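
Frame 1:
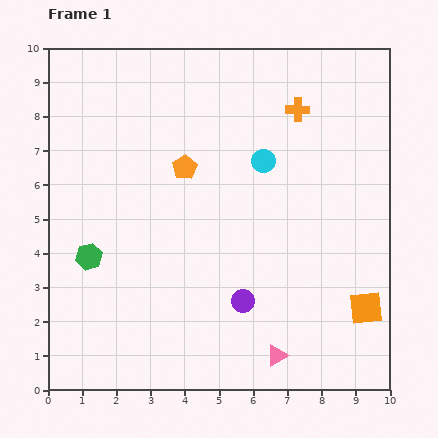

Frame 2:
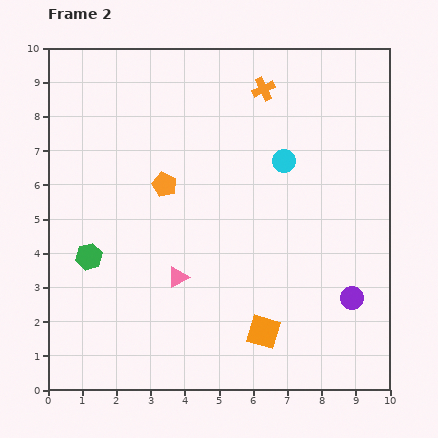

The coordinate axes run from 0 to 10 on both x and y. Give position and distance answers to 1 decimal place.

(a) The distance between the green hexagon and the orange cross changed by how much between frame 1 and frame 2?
-0.4

Distance in frame 1: 7.5. Distance in frame 2: 7.1.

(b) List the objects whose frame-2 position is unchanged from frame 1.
the green hexagon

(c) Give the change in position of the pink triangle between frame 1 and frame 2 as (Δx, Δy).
(-2.9, 2.3)

The pink triangle was at (6.7, 1.0) in frame 1 and (3.8, 3.3) in frame 2.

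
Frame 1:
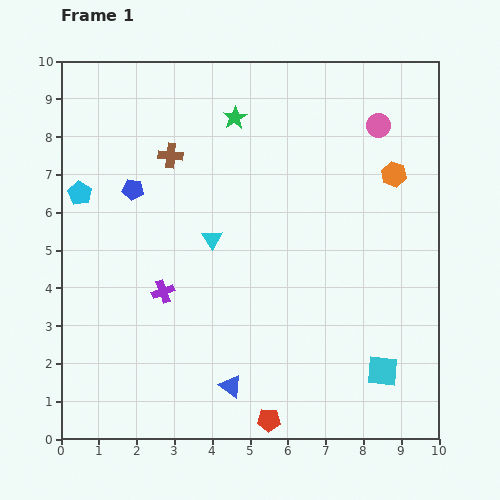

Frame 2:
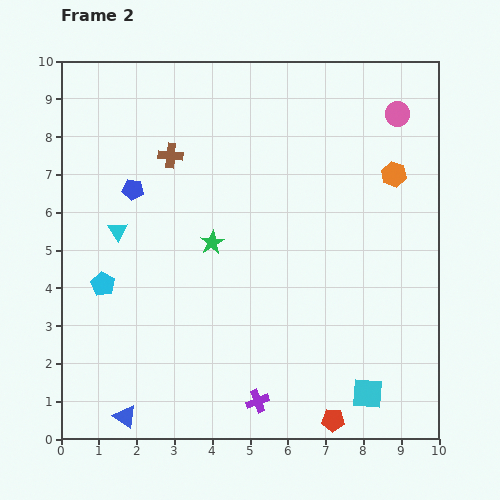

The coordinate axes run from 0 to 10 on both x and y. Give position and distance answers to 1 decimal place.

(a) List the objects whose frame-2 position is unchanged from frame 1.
the blue pentagon, the brown cross, the orange hexagon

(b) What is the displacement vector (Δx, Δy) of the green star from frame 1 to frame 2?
(-0.6, -3.3)

The green star was at (4.6, 8.5) in frame 1 and (4.0, 5.2) in frame 2.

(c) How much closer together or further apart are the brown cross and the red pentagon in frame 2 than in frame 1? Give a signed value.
+0.7

Distance in frame 1: 7.5. Distance in frame 2: 8.2.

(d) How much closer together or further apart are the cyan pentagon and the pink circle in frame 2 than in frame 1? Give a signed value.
+0.9

Distance in frame 1: 8.1. Distance in frame 2: 9.0.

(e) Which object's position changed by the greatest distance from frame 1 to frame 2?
the purple cross

(moved 3.8; next 3.4)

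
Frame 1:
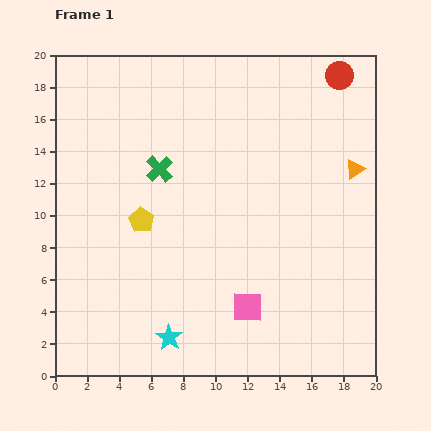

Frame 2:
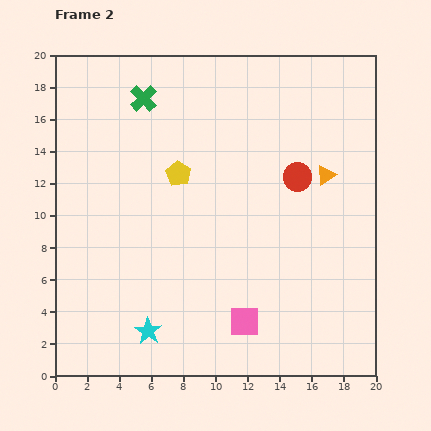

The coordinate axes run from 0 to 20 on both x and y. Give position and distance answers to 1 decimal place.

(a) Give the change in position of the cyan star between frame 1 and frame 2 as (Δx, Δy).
(-1.3, 0.4)

The cyan star was at (7.1, 2.4) in frame 1 and (5.8, 2.8) in frame 2.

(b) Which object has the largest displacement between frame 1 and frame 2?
the red circle

(moved 6.8; next 4.5)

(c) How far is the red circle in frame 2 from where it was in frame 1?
6.8

The red circle moved from (17.7, 18.7) to (15.1, 12.4), a distance of √(2.6² + 6.3²) ≈ 6.8.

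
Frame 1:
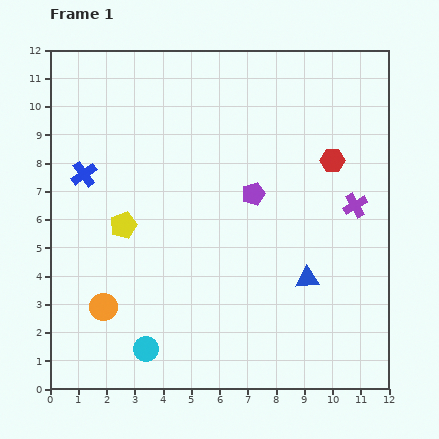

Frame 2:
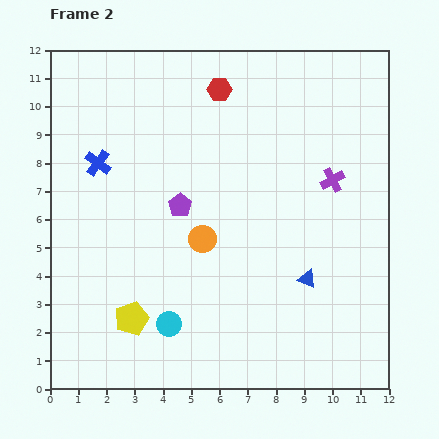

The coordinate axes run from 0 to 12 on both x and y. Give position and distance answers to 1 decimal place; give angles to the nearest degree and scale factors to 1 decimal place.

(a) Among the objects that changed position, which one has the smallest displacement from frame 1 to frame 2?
the blue cross

(moved 0.6)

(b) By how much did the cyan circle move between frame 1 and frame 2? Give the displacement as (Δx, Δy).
(0.8, 0.9)

The cyan circle was at (3.4, 1.4) in frame 1 and (4.2, 2.3) in frame 2.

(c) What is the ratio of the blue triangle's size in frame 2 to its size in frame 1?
0.8×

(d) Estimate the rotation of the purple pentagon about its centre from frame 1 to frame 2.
15° counter-clockwise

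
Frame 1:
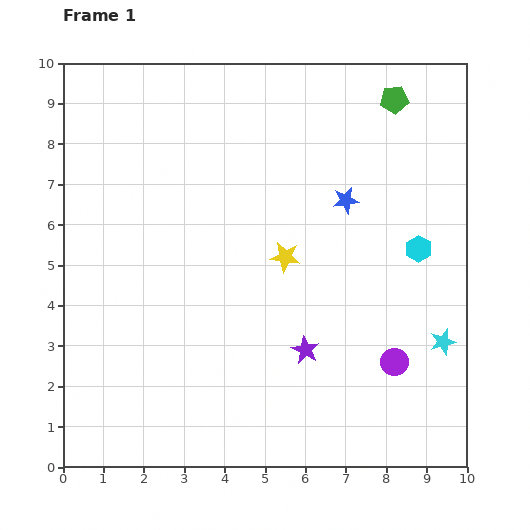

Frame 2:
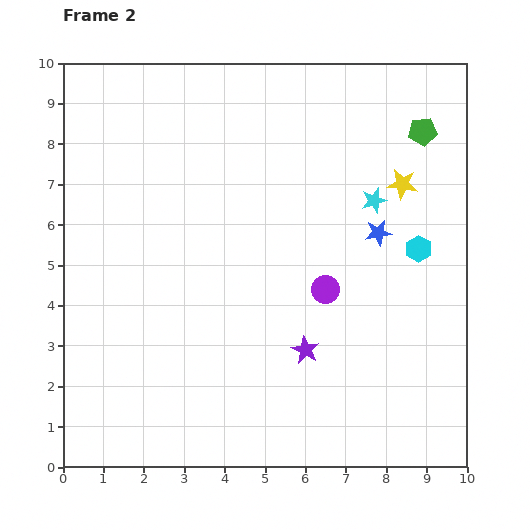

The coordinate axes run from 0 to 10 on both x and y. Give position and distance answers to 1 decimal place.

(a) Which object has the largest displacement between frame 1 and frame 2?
the cyan star

(moved 3.9; next 3.4)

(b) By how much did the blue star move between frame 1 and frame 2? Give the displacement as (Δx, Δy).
(0.8, -0.8)

The blue star was at (7.0, 6.6) in frame 1 and (7.8, 5.8) in frame 2.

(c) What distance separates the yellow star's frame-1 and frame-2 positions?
3.4

The yellow star moved from (5.5, 5.2) to (8.4, 7.0), a distance of √(2.9² + 1.8²) ≈ 3.4.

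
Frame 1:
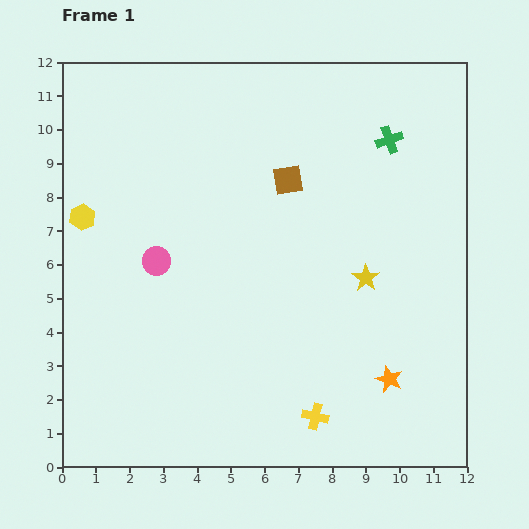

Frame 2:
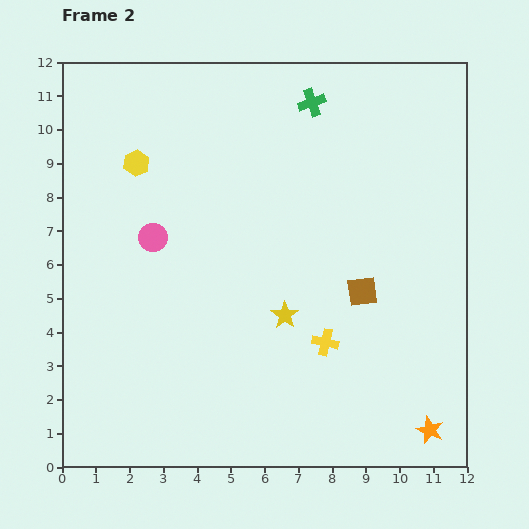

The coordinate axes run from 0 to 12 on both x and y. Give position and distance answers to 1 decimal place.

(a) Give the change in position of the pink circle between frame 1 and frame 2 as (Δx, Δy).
(-0.1, 0.7)

The pink circle was at (2.8, 6.1) in frame 1 and (2.7, 6.8) in frame 2.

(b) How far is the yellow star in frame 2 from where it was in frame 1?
2.6

The yellow star moved from (9.0, 5.6) to (6.6, 4.5), a distance of √(2.4² + 1.1²) ≈ 2.6.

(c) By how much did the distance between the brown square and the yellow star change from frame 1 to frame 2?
-1.3

Distance in frame 1: 3.7. Distance in frame 2: 2.4.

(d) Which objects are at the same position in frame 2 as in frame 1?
none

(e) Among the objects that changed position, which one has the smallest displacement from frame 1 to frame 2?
the pink circle

(moved 0.7)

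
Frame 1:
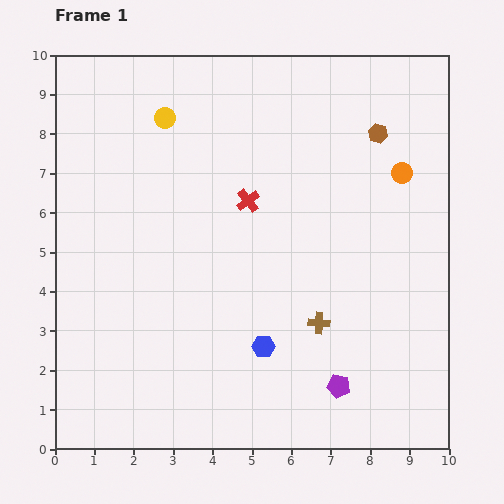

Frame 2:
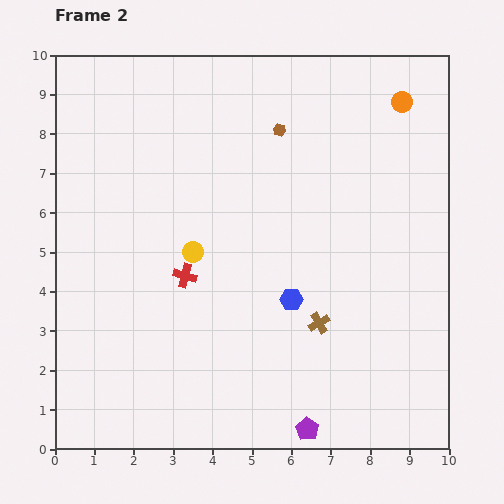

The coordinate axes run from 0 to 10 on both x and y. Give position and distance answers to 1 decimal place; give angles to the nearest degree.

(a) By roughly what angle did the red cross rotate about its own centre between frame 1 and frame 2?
38° counter-clockwise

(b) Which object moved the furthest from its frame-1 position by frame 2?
the yellow circle

(moved 3.5; next 2.5)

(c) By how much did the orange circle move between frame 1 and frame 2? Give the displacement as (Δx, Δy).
(0.0, 1.8)

The orange circle was at (8.8, 7.0) in frame 1 and (8.8, 8.8) in frame 2.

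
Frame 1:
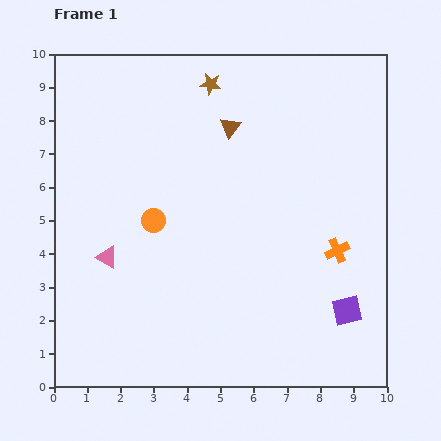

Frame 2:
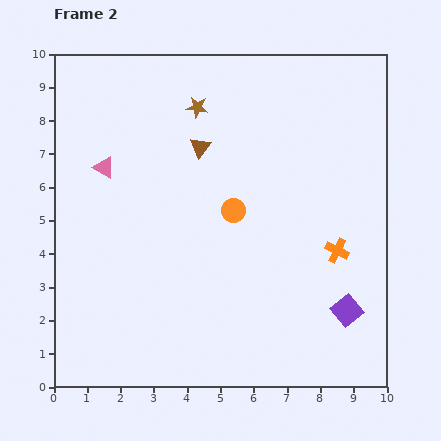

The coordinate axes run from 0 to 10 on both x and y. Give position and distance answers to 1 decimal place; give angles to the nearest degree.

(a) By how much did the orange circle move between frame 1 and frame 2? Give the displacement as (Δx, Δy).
(2.4, 0.3)

The orange circle was at (3.0, 5.0) in frame 1 and (5.4, 5.3) in frame 2.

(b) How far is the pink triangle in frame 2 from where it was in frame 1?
2.7

The pink triangle moved from (1.6, 3.9) to (1.5, 6.6), a distance of √(0.1² + 2.7²) ≈ 2.7.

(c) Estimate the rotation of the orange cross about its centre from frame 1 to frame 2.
40° counter-clockwise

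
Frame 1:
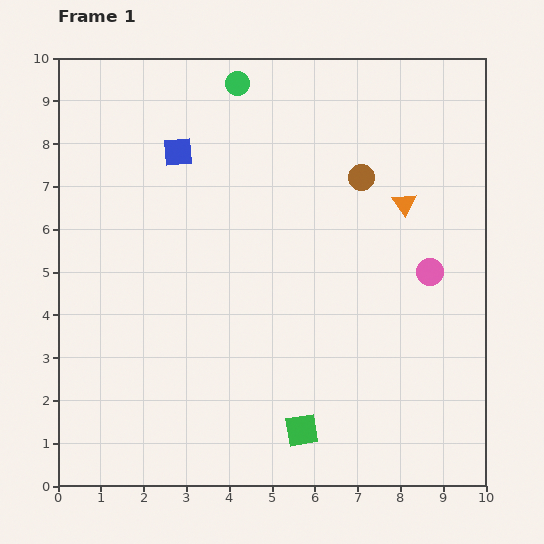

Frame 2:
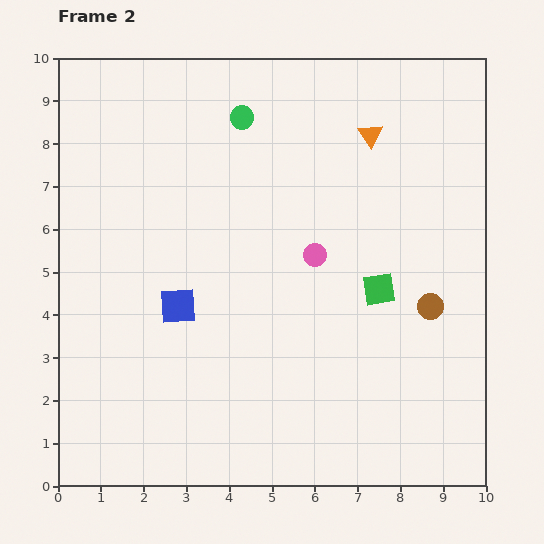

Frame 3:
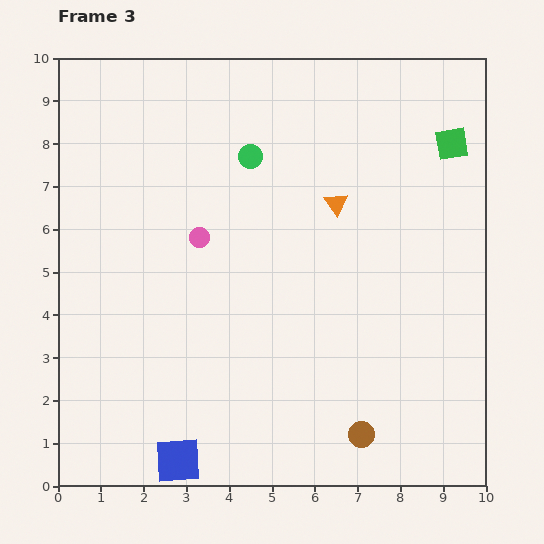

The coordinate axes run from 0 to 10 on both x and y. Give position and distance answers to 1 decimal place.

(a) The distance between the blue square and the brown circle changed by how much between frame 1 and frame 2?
+1.6

Distance in frame 1: 4.3. Distance in frame 2: 5.9.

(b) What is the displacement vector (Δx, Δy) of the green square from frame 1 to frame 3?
(3.5, 6.7)

The green square was at (5.7, 1.3) in frame 1 and (9.2, 8.0) in frame 3.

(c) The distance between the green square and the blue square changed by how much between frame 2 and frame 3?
+5.1

Distance in frame 2: 4.7. Distance in frame 3: 9.8.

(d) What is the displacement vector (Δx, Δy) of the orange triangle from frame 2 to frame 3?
(-0.8, -1.6)

The orange triangle was at (7.3, 8.2) in frame 2 and (6.5, 6.6) in frame 3.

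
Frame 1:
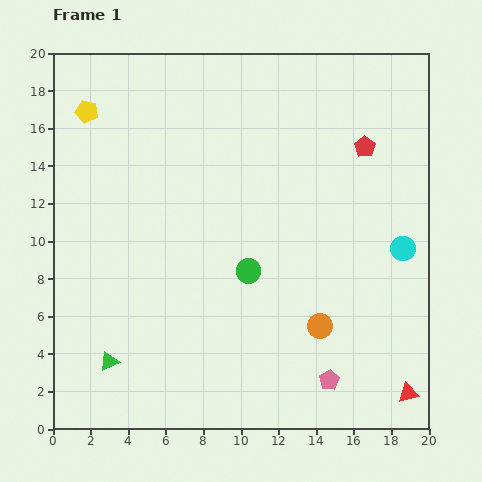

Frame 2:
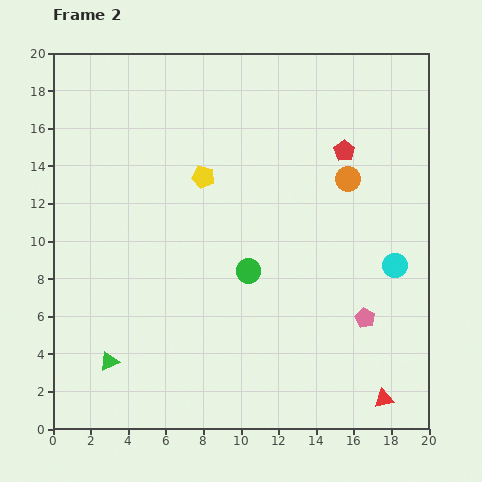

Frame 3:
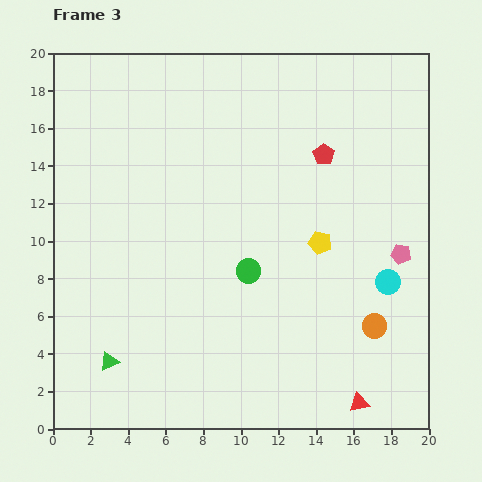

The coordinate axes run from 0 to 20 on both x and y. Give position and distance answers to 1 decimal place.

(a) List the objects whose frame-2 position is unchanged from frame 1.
the green triangle, the green circle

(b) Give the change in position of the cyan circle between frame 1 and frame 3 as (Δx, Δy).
(-0.8, -1.8)

The cyan circle was at (18.6, 9.6) in frame 1 and (17.8, 7.8) in frame 3.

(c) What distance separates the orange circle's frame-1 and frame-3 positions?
2.9

The orange circle moved from (14.2, 5.5) to (17.1, 5.5), a distance of √(2.9² + 0.0²) ≈ 2.9.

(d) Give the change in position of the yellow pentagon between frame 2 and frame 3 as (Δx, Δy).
(6.2, -3.5)

The yellow pentagon was at (8.0, 13.4) in frame 2 and (14.2, 9.9) in frame 3.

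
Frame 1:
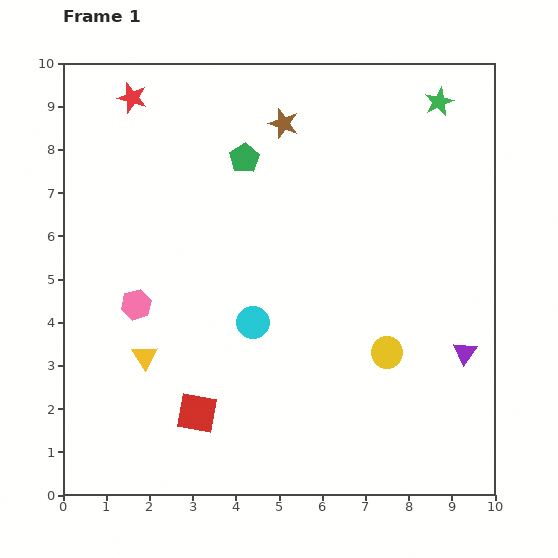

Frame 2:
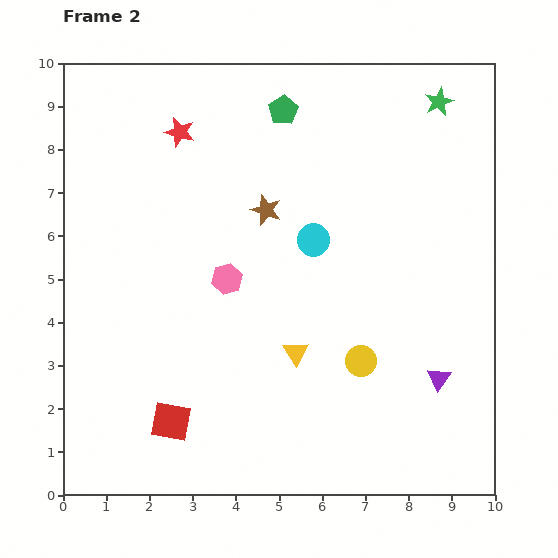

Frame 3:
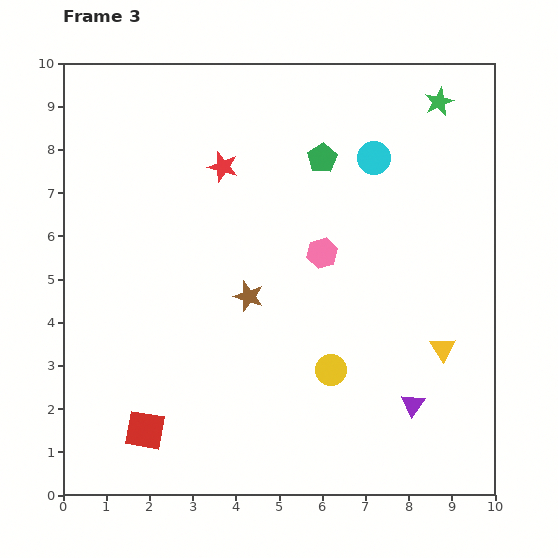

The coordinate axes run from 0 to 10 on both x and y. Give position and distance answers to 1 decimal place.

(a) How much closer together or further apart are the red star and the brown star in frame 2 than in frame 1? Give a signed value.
-0.9

Distance in frame 1: 3.6. Distance in frame 2: 2.7.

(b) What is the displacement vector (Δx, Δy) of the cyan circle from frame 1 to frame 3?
(2.8, 3.8)

The cyan circle was at (4.4, 4.0) in frame 1 and (7.2, 7.8) in frame 3.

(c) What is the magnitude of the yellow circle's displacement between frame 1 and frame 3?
1.4

The yellow circle moved from (7.5, 3.3) to (6.2, 2.9), a distance of √(1.3² + 0.4²) ≈ 1.4.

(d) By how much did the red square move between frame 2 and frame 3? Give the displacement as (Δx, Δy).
(-0.6, -0.2)

The red square was at (2.5, 1.7) in frame 2 and (1.9, 1.5) in frame 3.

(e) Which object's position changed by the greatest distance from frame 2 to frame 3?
the yellow triangle

(moved 3.4; next 2.4)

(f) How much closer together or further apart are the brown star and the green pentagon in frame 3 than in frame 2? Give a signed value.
+1.3

Distance in frame 2: 2.3. Distance in frame 3: 3.6.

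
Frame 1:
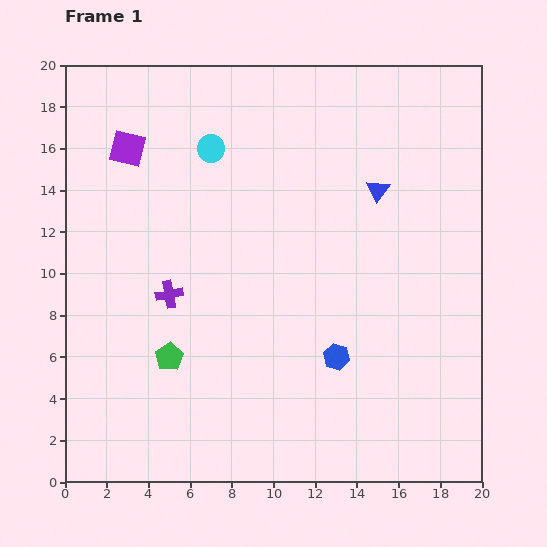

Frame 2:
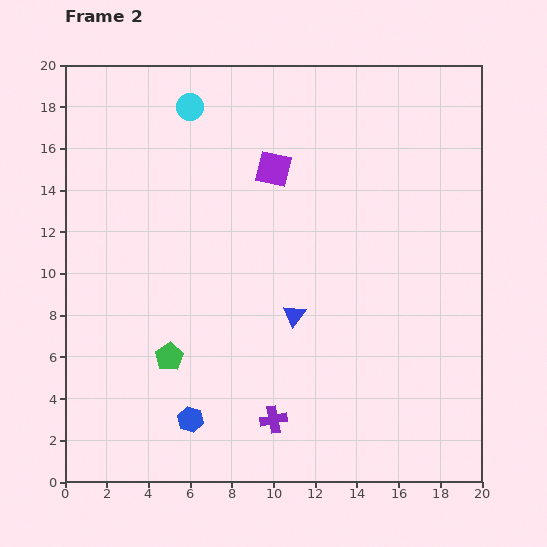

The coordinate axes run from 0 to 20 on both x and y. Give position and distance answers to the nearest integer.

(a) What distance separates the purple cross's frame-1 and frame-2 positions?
8

The purple cross moved from (5, 9) to (10, 3), a distance of √(5² + 6²) ≈ 8.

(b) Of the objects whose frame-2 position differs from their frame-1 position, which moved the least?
the cyan circle

(moved 2)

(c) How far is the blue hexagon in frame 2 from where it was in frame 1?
8

The blue hexagon moved from (13, 6) to (6, 3), a distance of √(7² + 3²) ≈ 8.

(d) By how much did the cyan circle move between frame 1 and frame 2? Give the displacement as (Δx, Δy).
(-1, 2)

The cyan circle was at (7, 16) in frame 1 and (6, 18) in frame 2.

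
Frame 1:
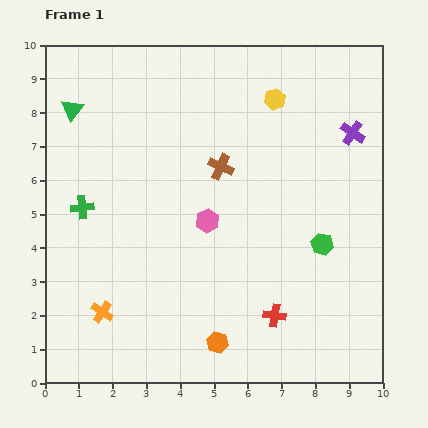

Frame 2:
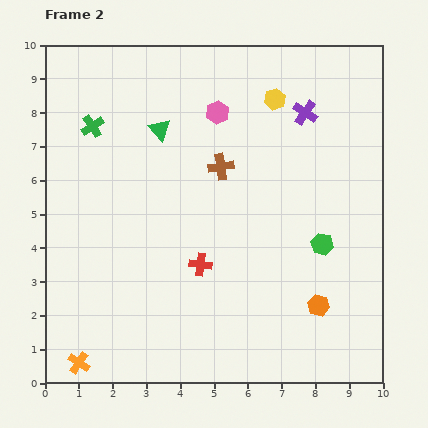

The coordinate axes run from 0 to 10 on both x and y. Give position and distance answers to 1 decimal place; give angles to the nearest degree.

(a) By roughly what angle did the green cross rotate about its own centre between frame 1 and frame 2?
27° counter-clockwise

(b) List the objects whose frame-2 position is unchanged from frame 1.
the brown cross, the yellow hexagon, the green hexagon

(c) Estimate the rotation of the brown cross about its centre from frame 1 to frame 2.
34° counter-clockwise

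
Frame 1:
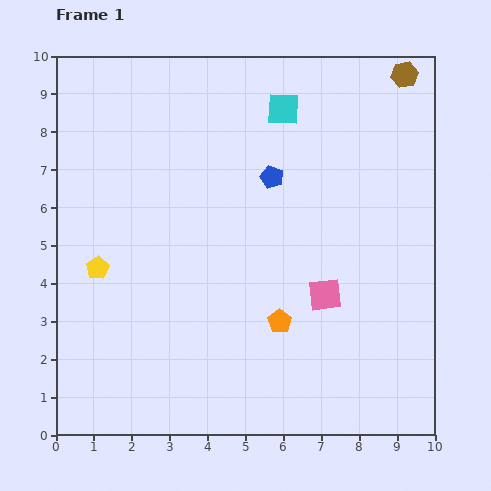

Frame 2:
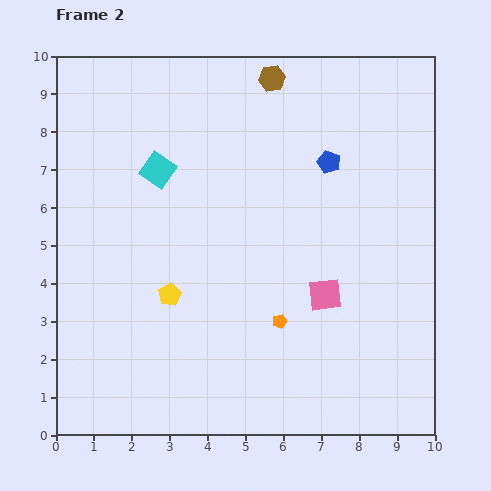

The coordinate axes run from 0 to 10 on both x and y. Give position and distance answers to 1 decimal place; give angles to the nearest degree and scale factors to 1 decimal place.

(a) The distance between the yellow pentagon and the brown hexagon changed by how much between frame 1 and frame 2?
-3.3

Distance in frame 1: 9.6. Distance in frame 2: 6.3.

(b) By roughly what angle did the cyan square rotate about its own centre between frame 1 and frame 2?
33° clockwise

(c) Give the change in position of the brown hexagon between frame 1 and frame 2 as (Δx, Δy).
(-3.5, -0.1)

The brown hexagon was at (9.2, 9.5) in frame 1 and (5.7, 9.4) in frame 2.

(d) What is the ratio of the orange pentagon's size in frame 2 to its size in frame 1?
0.6×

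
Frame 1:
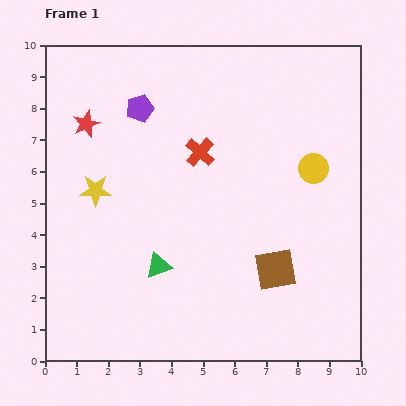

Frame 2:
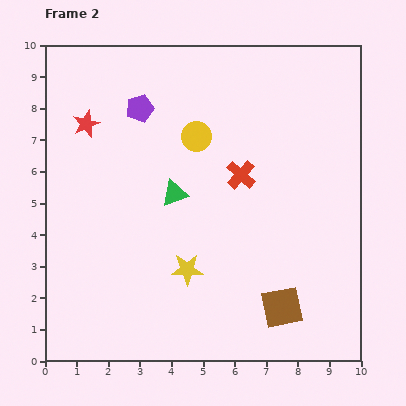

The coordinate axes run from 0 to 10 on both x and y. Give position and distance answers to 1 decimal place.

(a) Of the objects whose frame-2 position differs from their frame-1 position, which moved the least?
the brown square

(moved 1.2)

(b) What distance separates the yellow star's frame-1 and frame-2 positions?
3.8

The yellow star moved from (1.6, 5.4) to (4.5, 2.9), a distance of √(2.9² + 2.5²) ≈ 3.8.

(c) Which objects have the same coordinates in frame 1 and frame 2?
the purple pentagon, the red star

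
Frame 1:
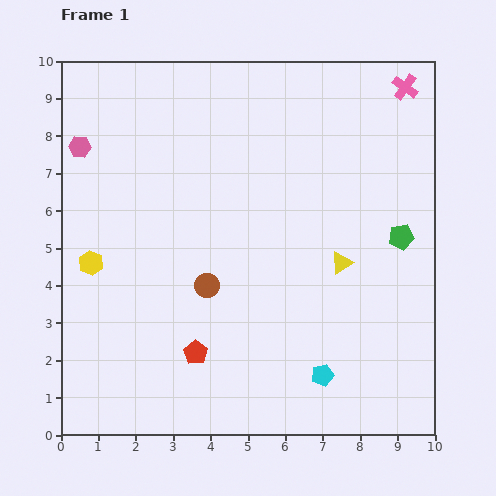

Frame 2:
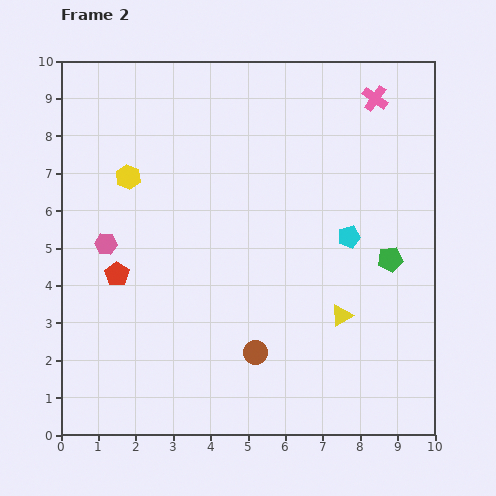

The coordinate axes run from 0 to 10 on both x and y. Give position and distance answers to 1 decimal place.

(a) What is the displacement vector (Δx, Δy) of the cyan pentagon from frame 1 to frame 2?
(0.7, 3.7)

The cyan pentagon was at (7.0, 1.6) in frame 1 and (7.7, 5.3) in frame 2.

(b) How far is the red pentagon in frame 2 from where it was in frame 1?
3.0

The red pentagon moved from (3.6, 2.2) to (1.5, 4.3), a distance of √(2.1² + 2.1²) ≈ 3.0.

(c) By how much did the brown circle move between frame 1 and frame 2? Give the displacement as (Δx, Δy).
(1.3, -1.8)

The brown circle was at (3.9, 4.0) in frame 1 and (5.2, 2.2) in frame 2.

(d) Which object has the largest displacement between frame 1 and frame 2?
the cyan pentagon

(moved 3.8; next 3.0)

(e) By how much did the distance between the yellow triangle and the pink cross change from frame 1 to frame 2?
+0.9

Distance in frame 1: 5.0. Distance in frame 2: 5.9.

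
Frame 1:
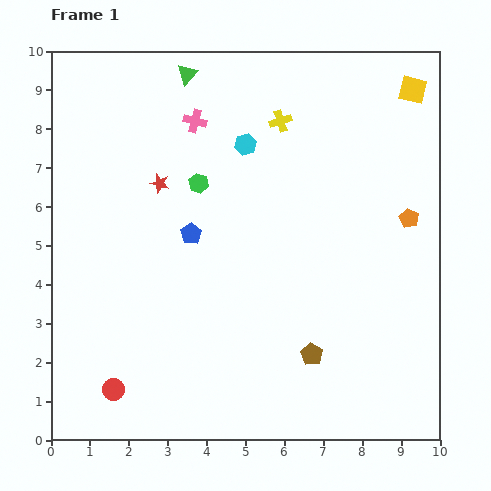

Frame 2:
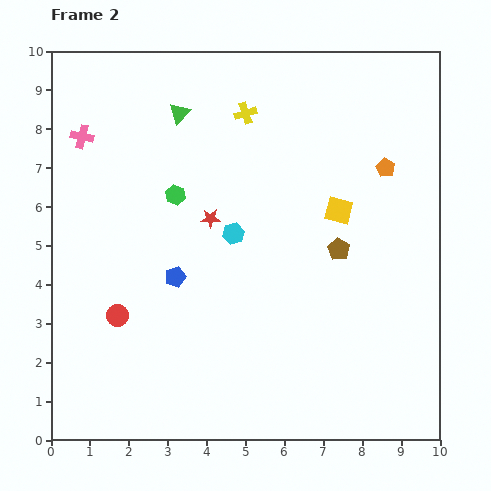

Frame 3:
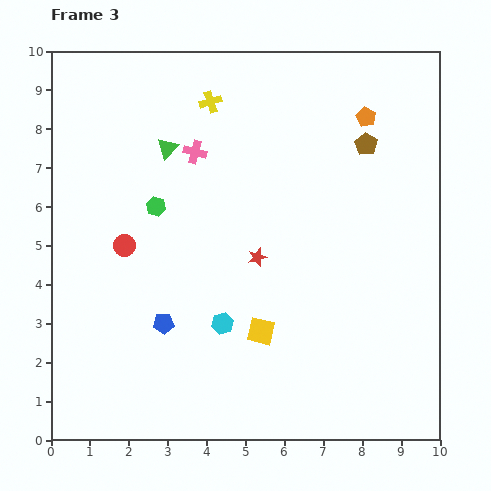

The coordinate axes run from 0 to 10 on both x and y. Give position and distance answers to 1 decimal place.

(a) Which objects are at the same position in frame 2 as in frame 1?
none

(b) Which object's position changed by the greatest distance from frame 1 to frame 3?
the yellow square

(moved 7.3; next 5.6)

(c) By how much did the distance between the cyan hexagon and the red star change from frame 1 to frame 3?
-0.5

Distance in frame 1: 2.4. Distance in frame 3: 1.9.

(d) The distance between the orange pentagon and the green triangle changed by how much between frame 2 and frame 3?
-0.3

Distance in frame 2: 5.5. Distance in frame 3: 5.2.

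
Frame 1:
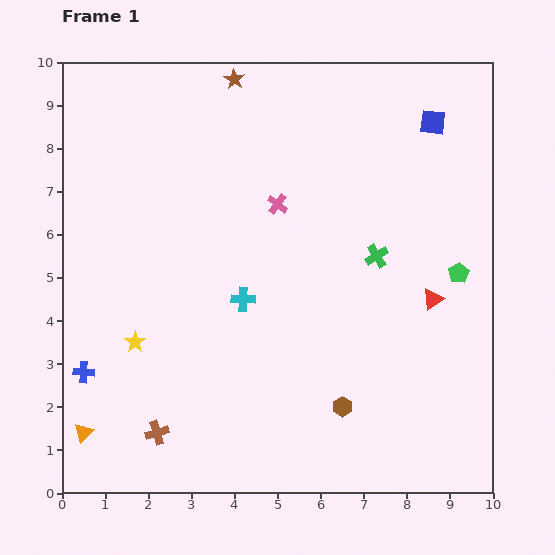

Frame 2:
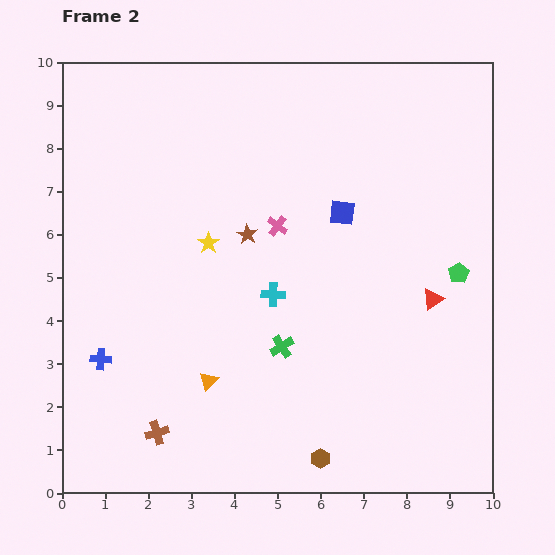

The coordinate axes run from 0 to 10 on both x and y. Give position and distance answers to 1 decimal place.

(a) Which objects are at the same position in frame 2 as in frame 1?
the brown cross, the red triangle, the green pentagon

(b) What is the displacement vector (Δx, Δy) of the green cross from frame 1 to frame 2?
(-2.2, -2.1)

The green cross was at (7.3, 5.5) in frame 1 and (5.1, 3.4) in frame 2.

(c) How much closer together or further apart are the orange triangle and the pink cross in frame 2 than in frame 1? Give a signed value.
-3.1

Distance in frame 1: 7.0. Distance in frame 2: 3.9.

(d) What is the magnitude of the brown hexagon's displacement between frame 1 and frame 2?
1.3

The brown hexagon moved from (6.5, 2.0) to (6.0, 0.8), a distance of √(0.5² + 1.2²) ≈ 1.3.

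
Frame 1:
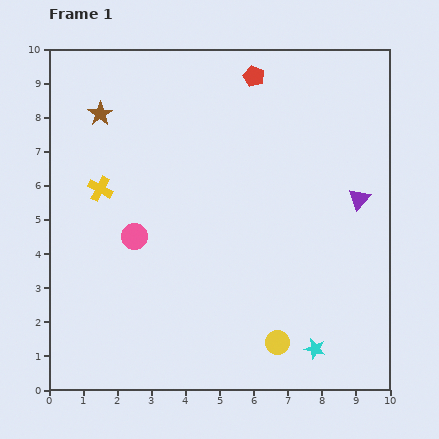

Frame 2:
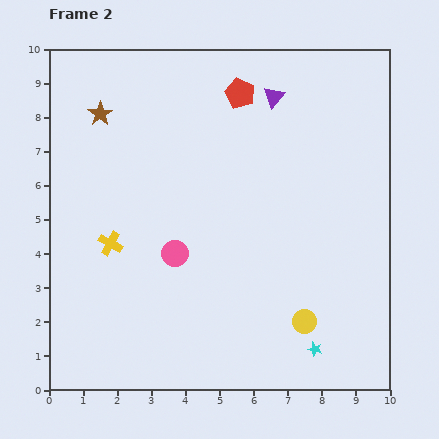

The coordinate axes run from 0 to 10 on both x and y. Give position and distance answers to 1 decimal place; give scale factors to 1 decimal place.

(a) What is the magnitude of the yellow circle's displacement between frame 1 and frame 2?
1.0

The yellow circle moved from (6.7, 1.4) to (7.5, 2.0), a distance of √(0.8² + 0.6²) ≈ 1.0.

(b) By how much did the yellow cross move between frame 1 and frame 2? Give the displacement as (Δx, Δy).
(0.3, -1.6)

The yellow cross was at (1.5, 5.9) in frame 1 and (1.8, 4.3) in frame 2.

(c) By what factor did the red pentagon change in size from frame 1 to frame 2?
1.4×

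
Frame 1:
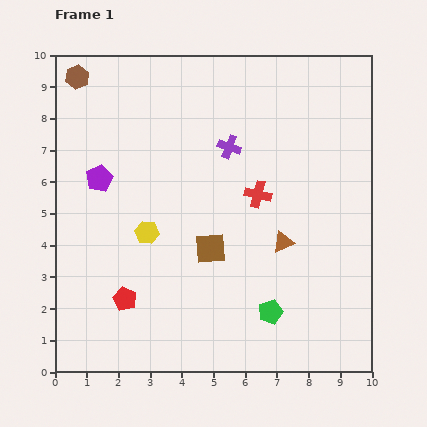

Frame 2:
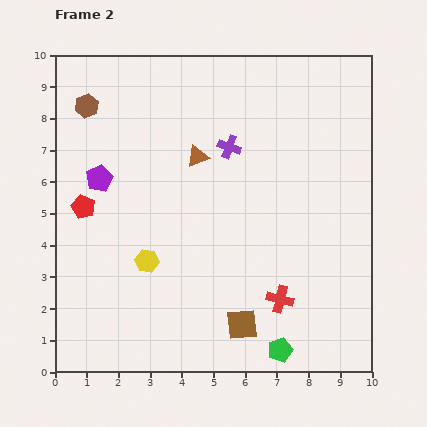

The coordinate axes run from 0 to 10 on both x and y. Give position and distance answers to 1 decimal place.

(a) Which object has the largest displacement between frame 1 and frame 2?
the brown triangle

(moved 3.8; next 3.4)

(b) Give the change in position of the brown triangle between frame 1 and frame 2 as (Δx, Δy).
(-2.7, 2.7)

The brown triangle was at (7.2, 4.1) in frame 1 and (4.5, 6.8) in frame 2.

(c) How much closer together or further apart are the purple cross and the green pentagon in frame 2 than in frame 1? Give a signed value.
+1.2

Distance in frame 1: 5.4. Distance in frame 2: 6.6.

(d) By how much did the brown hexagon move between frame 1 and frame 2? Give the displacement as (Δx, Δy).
(0.3, -0.9)

The brown hexagon was at (0.7, 9.3) in frame 1 and (1.0, 8.4) in frame 2.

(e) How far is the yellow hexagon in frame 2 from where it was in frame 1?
0.9

The yellow hexagon moved from (2.9, 4.4) to (2.9, 3.5), a distance of √(0.0² + 0.9²) ≈ 0.9.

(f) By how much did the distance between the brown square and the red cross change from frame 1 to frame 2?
-0.9

Distance in frame 1: 2.3. Distance in frame 2: 1.4.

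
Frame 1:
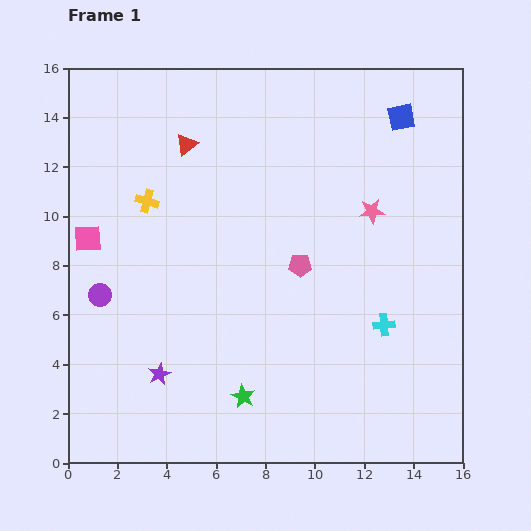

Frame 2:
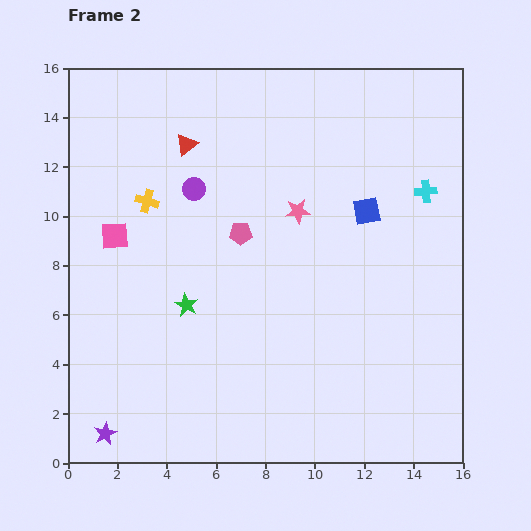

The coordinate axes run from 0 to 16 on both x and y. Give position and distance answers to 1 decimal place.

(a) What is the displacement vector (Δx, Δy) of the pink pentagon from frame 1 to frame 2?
(-2.4, 1.3)

The pink pentagon was at (9.4, 8.0) in frame 1 and (7.0, 9.3) in frame 2.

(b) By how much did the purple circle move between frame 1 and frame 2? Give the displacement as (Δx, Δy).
(3.8, 4.3)

The purple circle was at (1.3, 6.8) in frame 1 and (5.1, 11.1) in frame 2.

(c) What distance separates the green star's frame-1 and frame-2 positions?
4.4

The green star moved from (7.1, 2.7) to (4.8, 6.4), a distance of √(2.3² + 3.7²) ≈ 4.4.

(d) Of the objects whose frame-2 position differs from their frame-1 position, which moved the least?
the pink square

(moved 1.1)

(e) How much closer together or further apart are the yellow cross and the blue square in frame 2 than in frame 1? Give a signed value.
-1.9

Distance in frame 1: 10.8. Distance in frame 2: 8.9.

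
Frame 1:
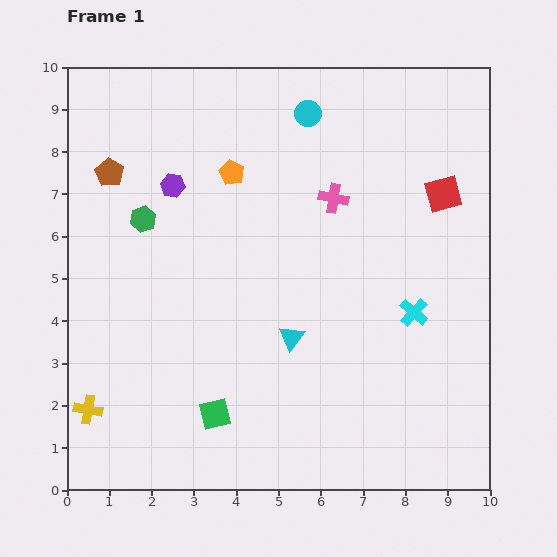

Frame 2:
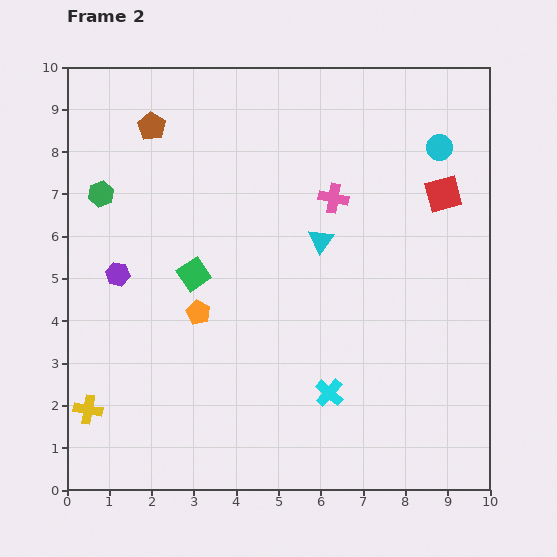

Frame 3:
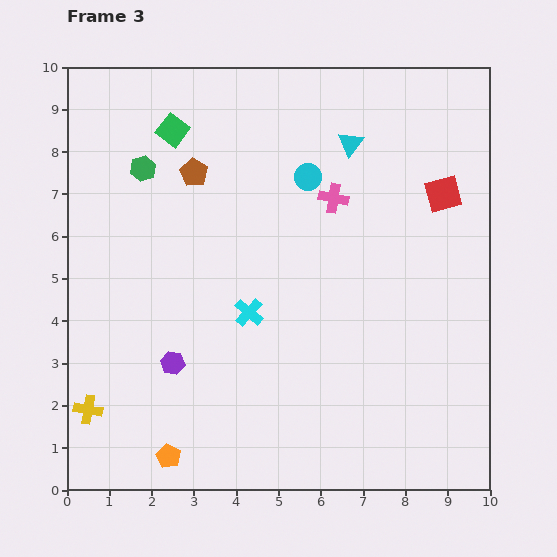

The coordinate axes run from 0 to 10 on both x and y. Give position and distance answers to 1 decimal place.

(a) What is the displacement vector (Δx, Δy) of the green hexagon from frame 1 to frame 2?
(-1.0, 0.6)

The green hexagon was at (1.8, 6.4) in frame 1 and (0.8, 7.0) in frame 2.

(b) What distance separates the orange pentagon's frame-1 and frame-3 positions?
6.9

The orange pentagon moved from (3.9, 7.5) to (2.4, 0.8), a distance of √(1.5² + 6.7²) ≈ 6.9.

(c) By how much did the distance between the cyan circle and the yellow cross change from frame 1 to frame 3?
-1.1

Distance in frame 1: 8.7. Distance in frame 3: 7.6.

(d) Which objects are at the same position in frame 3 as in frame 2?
the yellow cross, the pink cross, the red square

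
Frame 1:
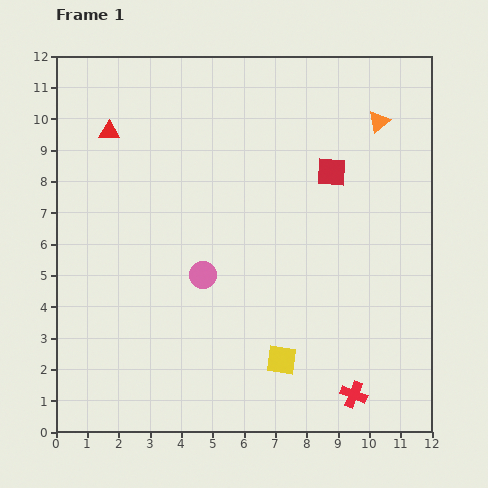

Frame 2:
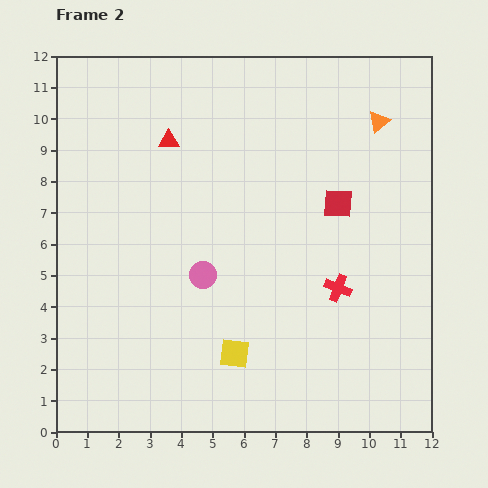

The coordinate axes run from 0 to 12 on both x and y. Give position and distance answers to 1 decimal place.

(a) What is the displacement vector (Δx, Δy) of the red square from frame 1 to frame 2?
(0.2, -1.0)

The red square was at (8.8, 8.3) in frame 1 and (9.0, 7.3) in frame 2.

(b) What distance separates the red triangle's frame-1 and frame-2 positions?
1.9

The red triangle moved from (1.7, 9.6) to (3.6, 9.3), a distance of √(1.9² + 0.3²) ≈ 1.9.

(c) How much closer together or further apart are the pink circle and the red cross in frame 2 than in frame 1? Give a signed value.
-1.8

Distance in frame 1: 6.1. Distance in frame 2: 4.3.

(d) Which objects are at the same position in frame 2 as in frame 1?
the orange triangle, the pink circle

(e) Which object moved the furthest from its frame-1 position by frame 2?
the red cross

(moved 3.4; next 1.9)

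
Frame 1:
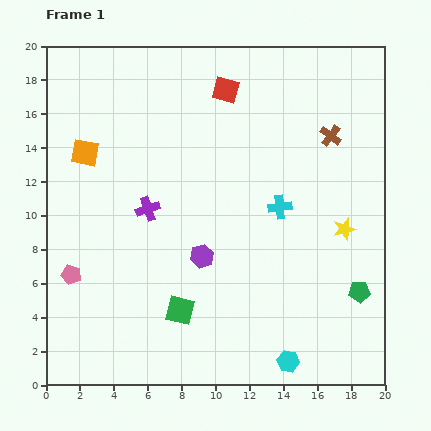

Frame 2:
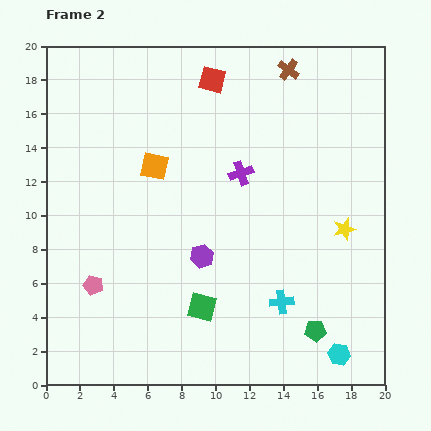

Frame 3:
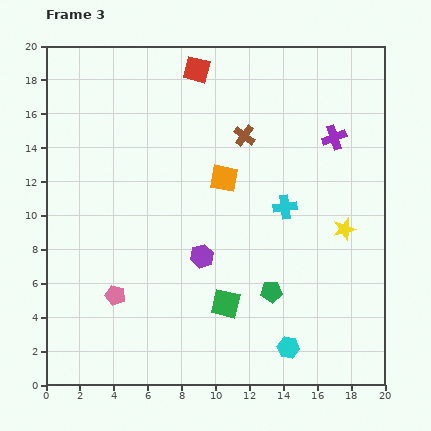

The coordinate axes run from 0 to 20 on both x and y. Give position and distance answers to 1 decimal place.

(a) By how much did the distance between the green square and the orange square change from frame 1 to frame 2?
-2.1

Distance in frame 1: 10.9. Distance in frame 2: 8.8.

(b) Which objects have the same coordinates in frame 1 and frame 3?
the purple hexagon, the yellow star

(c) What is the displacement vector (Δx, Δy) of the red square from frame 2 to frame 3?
(-0.9, 0.6)

The red square was at (9.8, 18.0) in frame 2 and (8.9, 18.6) in frame 3.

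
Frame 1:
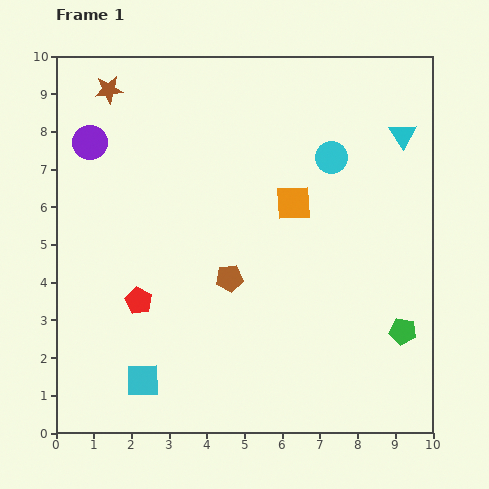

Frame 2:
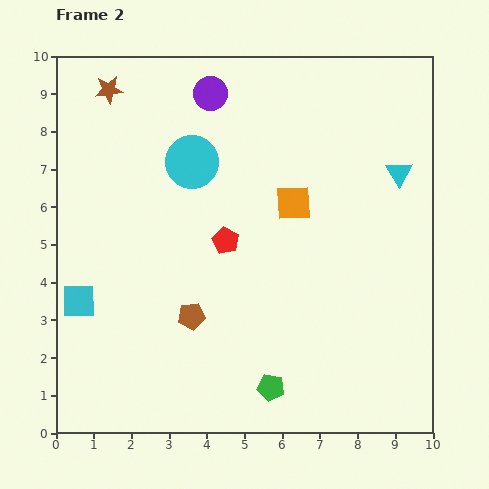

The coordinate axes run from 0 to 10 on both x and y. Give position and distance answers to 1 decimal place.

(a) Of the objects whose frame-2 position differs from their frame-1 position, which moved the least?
the cyan triangle

(moved 1.0)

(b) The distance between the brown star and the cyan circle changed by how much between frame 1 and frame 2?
-3.3

Distance in frame 1: 6.2. Distance in frame 2: 2.9.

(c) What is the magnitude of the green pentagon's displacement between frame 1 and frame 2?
3.8

The green pentagon moved from (9.2, 2.7) to (5.7, 1.2), a distance of √(3.5² + 1.5²) ≈ 3.8.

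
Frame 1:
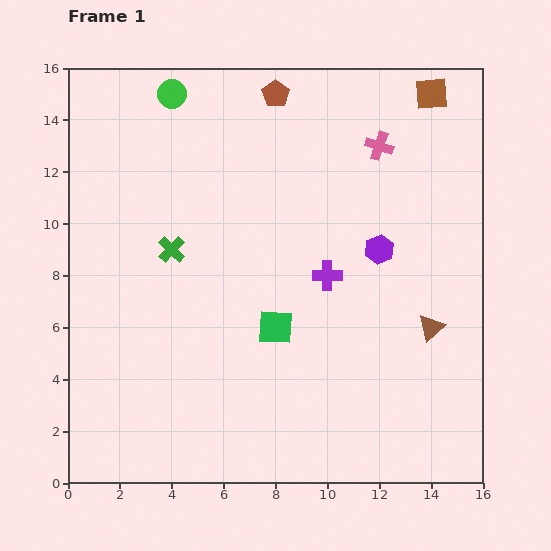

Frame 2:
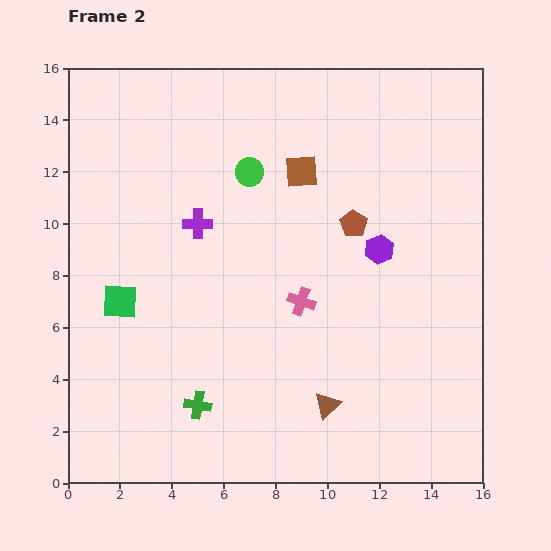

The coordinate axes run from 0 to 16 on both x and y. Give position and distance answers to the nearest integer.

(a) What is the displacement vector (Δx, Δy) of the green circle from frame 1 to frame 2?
(3, -3)

The green circle was at (4, 15) in frame 1 and (7, 12) in frame 2.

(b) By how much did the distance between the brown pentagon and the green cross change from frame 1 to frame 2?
+2

Distance in frame 1: 7. Distance in frame 2: 9.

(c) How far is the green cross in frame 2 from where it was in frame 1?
6

The green cross moved from (4, 9) to (5, 3), a distance of √(1² + 6²) ≈ 6.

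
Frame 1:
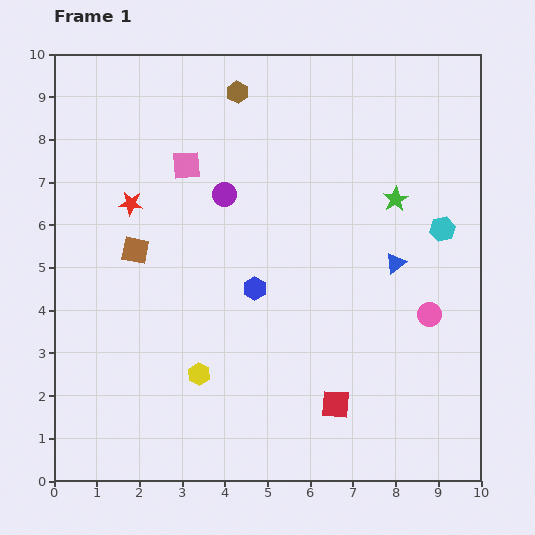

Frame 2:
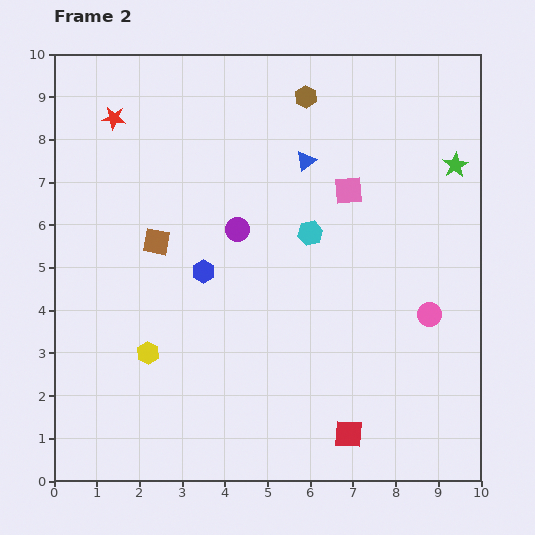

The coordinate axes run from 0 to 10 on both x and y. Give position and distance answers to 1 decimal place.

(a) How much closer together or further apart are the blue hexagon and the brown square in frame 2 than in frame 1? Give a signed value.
-1.6

Distance in frame 1: 2.9. Distance in frame 2: 1.3.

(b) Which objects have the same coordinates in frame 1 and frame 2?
the pink circle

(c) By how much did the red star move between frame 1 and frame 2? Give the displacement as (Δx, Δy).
(-0.4, 2.0)

The red star was at (1.8, 6.5) in frame 1 and (1.4, 8.5) in frame 2.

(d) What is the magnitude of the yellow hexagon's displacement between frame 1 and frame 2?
1.3

The yellow hexagon moved from (3.4, 2.5) to (2.2, 3.0), a distance of √(1.2² + 0.5²) ≈ 1.3.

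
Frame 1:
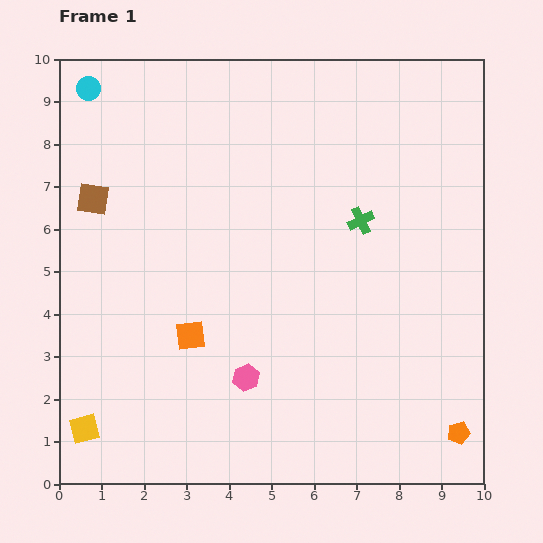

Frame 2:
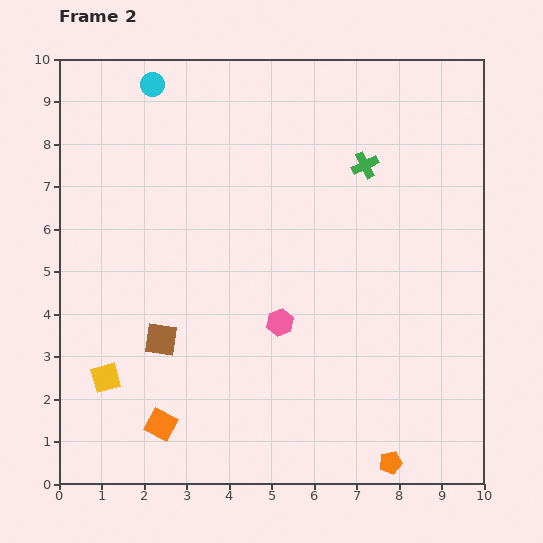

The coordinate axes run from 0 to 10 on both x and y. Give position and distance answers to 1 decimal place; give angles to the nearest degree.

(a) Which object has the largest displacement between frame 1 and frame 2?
the brown square

(moved 3.7; next 2.2)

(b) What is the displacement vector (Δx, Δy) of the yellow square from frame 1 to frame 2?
(0.5, 1.2)

The yellow square was at (0.6, 1.3) in frame 1 and (1.1, 2.5) in frame 2.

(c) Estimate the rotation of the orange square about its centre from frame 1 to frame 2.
36° clockwise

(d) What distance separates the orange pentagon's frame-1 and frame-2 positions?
1.7

The orange pentagon moved from (9.4, 1.2) to (7.8, 0.5), a distance of √(1.6² + 0.7²) ≈ 1.7.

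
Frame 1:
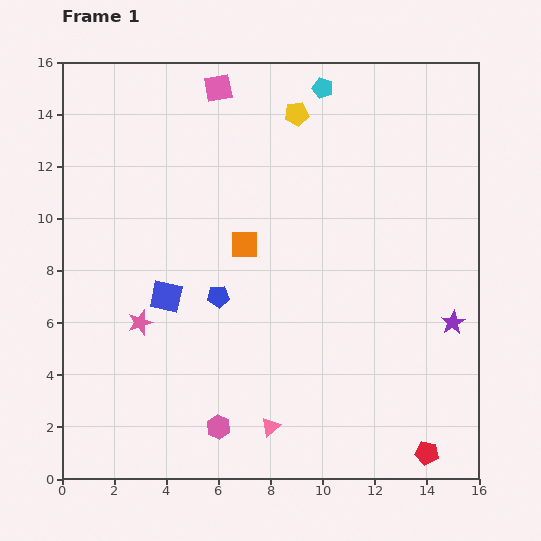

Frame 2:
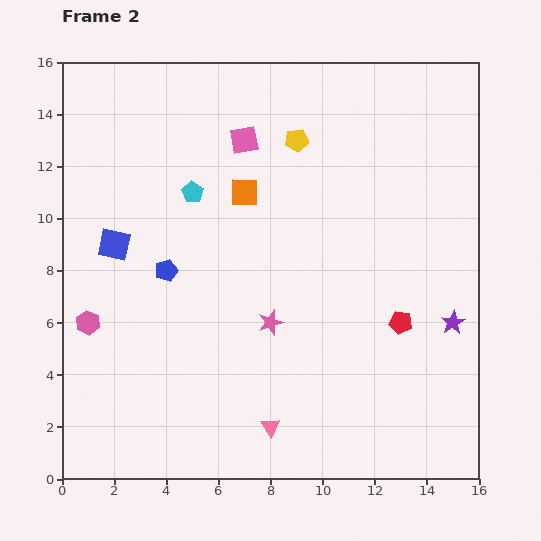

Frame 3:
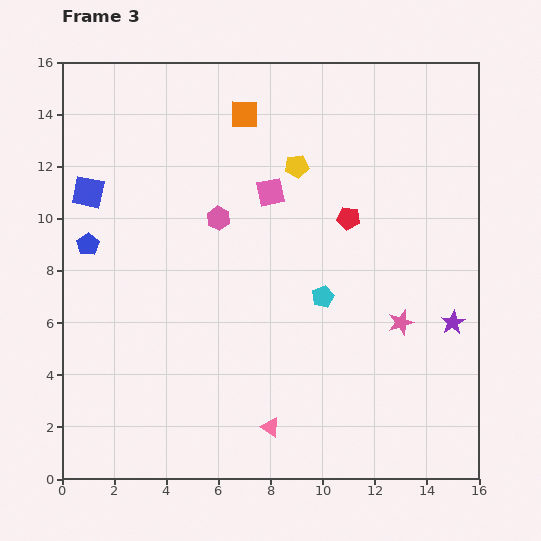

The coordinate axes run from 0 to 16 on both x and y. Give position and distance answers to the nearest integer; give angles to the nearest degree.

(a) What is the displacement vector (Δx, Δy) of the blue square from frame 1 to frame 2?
(-2, 2)

The blue square was at (4, 7) in frame 1 and (2, 9) in frame 2.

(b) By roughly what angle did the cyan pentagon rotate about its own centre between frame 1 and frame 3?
30° clockwise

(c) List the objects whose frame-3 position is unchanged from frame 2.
the pink triangle, the purple star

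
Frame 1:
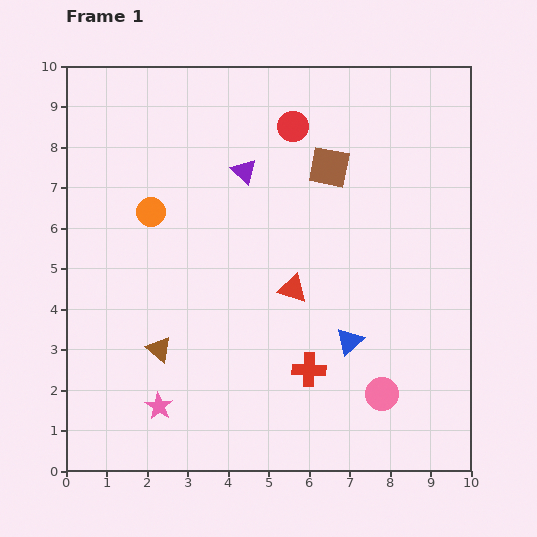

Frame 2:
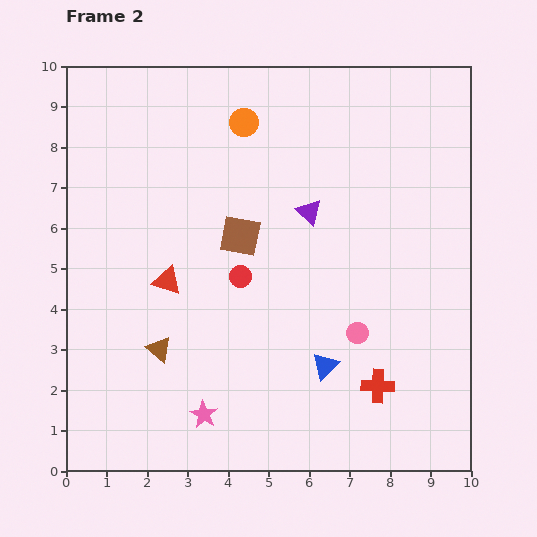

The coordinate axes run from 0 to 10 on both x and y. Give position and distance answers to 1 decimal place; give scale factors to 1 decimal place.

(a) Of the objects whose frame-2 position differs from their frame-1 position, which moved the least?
the blue triangle

(moved 0.8)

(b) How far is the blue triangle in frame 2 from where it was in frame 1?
0.8

The blue triangle moved from (7.0, 3.2) to (6.4, 2.6), a distance of √(0.6² + 0.6²) ≈ 0.8.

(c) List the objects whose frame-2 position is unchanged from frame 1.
the brown triangle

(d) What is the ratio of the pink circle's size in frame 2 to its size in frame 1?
0.6×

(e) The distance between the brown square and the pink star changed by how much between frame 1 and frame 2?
-2.7

Distance in frame 1: 7.2. Distance in frame 2: 4.5.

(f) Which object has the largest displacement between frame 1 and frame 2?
the red circle

(moved 3.9; next 3.2)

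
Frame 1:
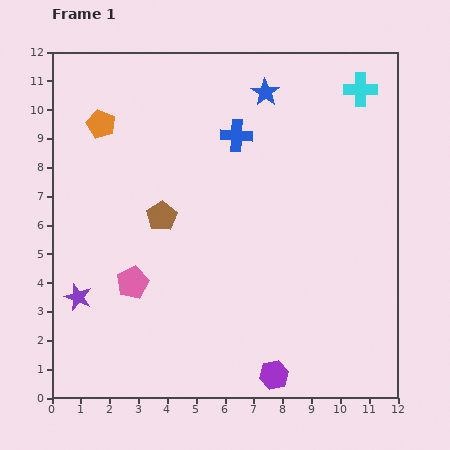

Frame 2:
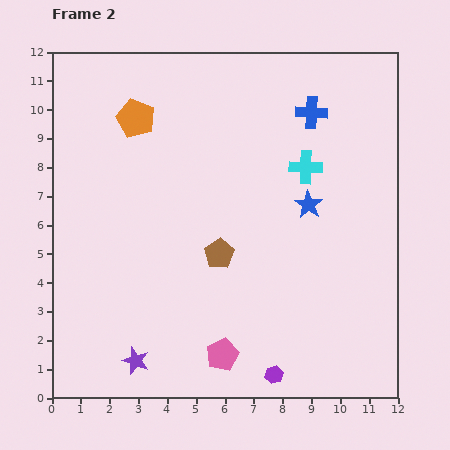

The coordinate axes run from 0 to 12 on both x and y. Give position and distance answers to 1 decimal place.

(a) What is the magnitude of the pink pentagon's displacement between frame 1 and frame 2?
4.0

The pink pentagon moved from (2.8, 4.0) to (5.9, 1.5), a distance of √(3.1² + 2.5²) ≈ 4.0.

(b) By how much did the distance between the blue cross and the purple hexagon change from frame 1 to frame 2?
+0.8

Distance in frame 1: 8.4. Distance in frame 2: 9.2.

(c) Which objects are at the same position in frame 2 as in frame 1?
the purple hexagon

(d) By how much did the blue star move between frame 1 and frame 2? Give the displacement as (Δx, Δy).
(1.5, -3.9)

The blue star was at (7.4, 10.6) in frame 1 and (8.9, 6.7) in frame 2.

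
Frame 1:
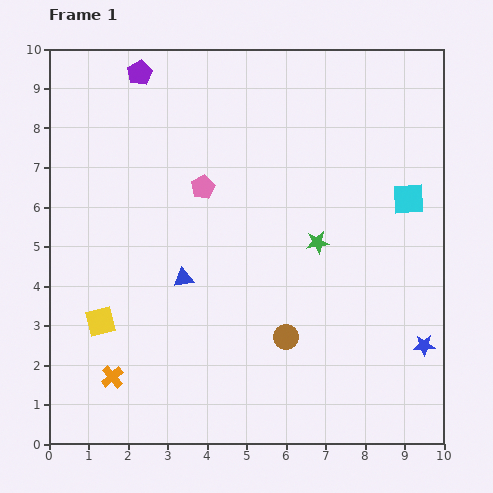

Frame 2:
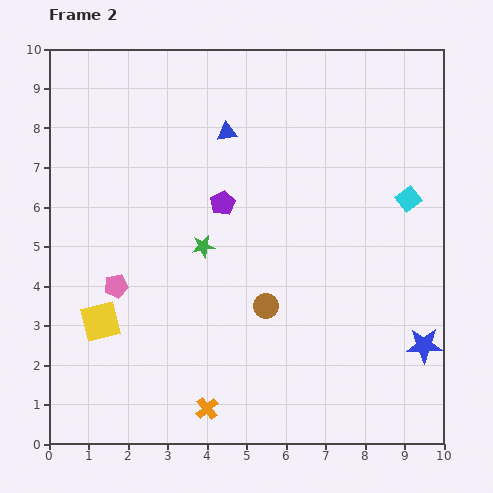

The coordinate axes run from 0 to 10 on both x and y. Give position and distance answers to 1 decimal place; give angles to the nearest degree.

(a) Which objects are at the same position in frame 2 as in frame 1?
the cyan square, the blue star, the yellow square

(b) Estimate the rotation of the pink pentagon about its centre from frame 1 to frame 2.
15° clockwise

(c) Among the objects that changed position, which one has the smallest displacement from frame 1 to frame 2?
the brown circle

(moved 0.9)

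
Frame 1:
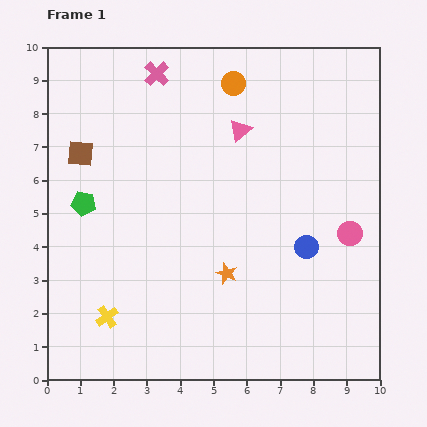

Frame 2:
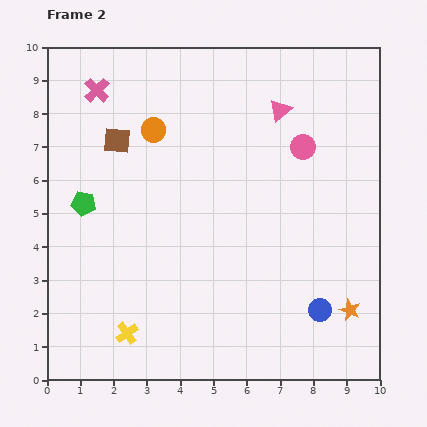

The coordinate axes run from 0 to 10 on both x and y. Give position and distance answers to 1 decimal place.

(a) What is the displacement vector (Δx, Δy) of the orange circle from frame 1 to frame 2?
(-2.4, -1.4)

The orange circle was at (5.6, 8.9) in frame 1 and (3.2, 7.5) in frame 2.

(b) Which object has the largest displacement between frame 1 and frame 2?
the orange star

(moved 3.9; next 3.0)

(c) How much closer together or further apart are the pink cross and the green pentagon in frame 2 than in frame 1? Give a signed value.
-1.1

Distance in frame 1: 4.5. Distance in frame 2: 3.4.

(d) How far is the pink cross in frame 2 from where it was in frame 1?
1.9

The pink cross moved from (3.3, 9.2) to (1.5, 8.7), a distance of √(1.8² + 0.5²) ≈ 1.9.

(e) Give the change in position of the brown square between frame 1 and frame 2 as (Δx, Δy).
(1.1, 0.4)

The brown square was at (1.0, 6.8) in frame 1 and (2.1, 7.2) in frame 2.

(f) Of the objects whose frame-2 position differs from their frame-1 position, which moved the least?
the yellow cross

(moved 0.8)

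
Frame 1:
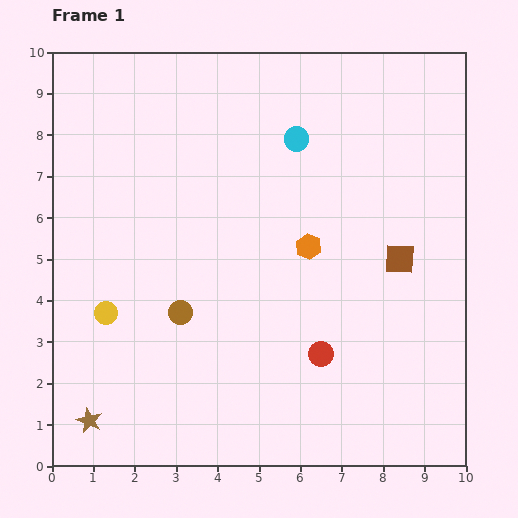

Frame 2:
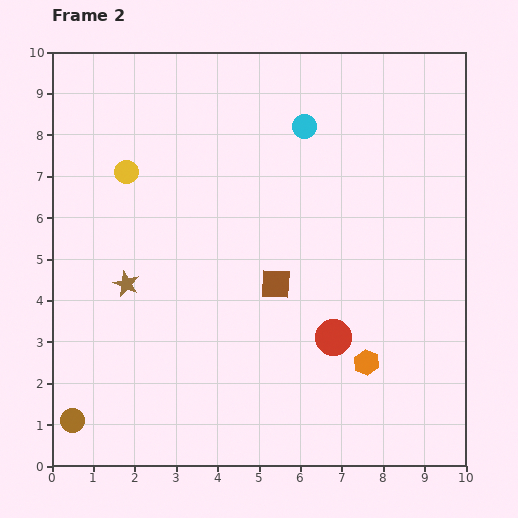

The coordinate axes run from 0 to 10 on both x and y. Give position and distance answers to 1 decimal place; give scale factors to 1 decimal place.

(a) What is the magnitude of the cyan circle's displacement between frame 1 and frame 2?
0.4

The cyan circle moved from (5.9, 7.9) to (6.1, 8.2), a distance of √(0.2² + 0.3²) ≈ 0.4.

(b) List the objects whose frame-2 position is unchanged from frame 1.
none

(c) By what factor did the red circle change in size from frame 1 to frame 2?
1.5×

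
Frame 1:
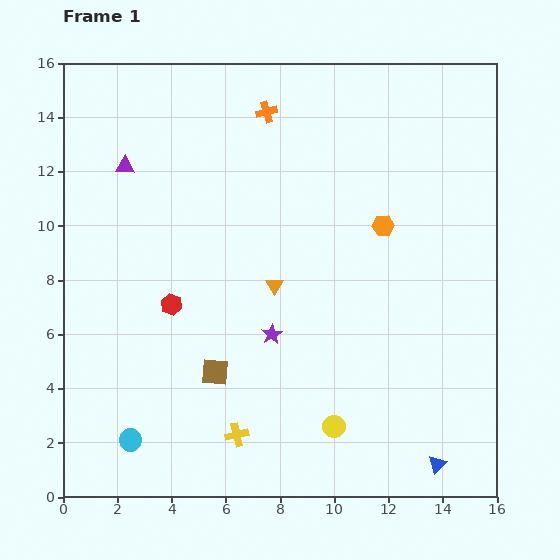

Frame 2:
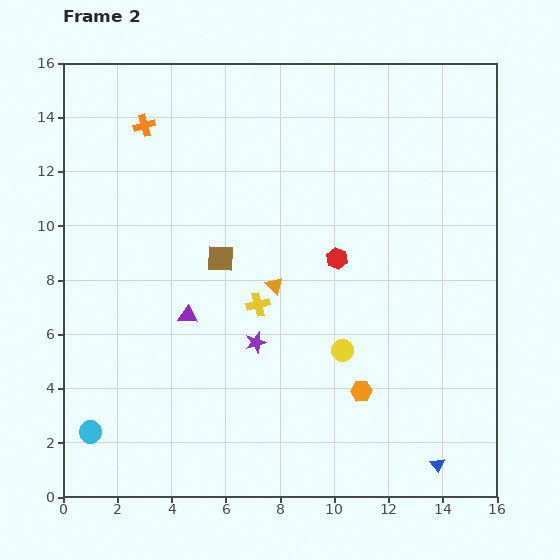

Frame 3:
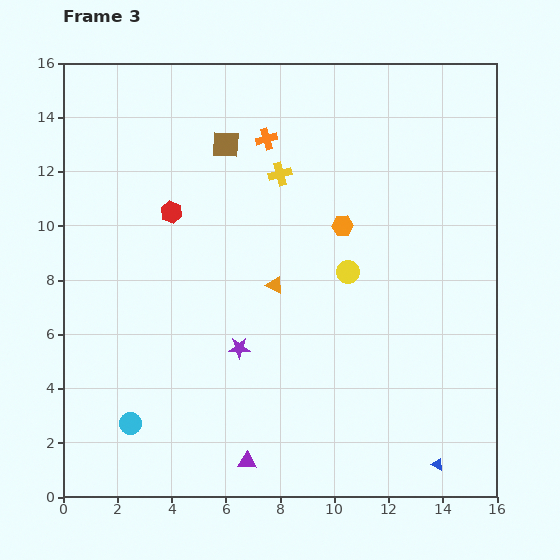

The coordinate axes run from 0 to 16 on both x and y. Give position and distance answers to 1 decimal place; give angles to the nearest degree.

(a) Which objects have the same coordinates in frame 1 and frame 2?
the orange triangle, the blue triangle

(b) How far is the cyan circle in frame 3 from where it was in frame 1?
0.6

The cyan circle moved from (2.5, 2.1) to (2.5, 2.7), a distance of √(0.0² + 0.6²) ≈ 0.6.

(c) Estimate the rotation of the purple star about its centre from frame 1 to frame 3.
31° clockwise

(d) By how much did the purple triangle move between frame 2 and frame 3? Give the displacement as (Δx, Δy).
(2.2, -5.4)

The purple triangle was at (4.6, 6.7) in frame 2 and (6.8, 1.3) in frame 3.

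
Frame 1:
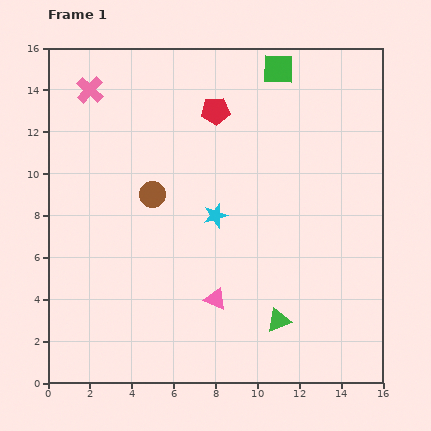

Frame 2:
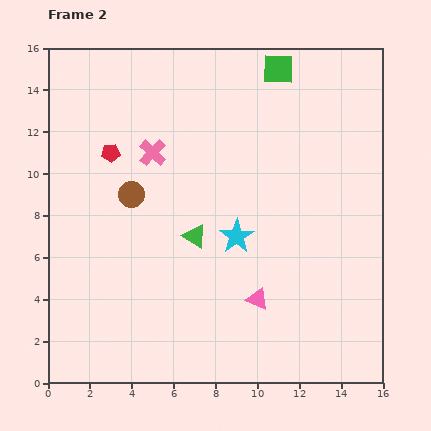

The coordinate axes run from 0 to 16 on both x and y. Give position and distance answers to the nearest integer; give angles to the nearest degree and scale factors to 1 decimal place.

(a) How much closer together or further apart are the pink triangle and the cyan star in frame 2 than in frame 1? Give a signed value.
-1

Distance in frame 1: 4. Distance in frame 2: 3.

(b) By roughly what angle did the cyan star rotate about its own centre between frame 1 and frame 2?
18° counter-clockwise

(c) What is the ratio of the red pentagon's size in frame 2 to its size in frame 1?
0.6×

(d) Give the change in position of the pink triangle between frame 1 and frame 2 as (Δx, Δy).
(2, 0)

The pink triangle was at (8, 4) in frame 1 and (10, 4) in frame 2.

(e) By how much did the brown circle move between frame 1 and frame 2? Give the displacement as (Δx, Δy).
(-1, 0)

The brown circle was at (5, 9) in frame 1 and (4, 9) in frame 2.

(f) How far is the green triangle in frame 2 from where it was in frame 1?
6

The green triangle moved from (11, 3) to (7, 7), a distance of √(4² + 4²) ≈ 6.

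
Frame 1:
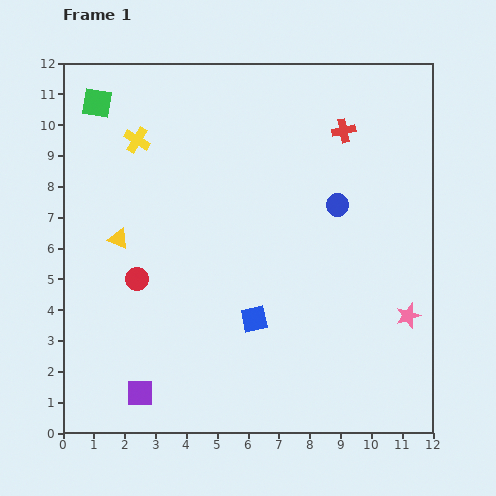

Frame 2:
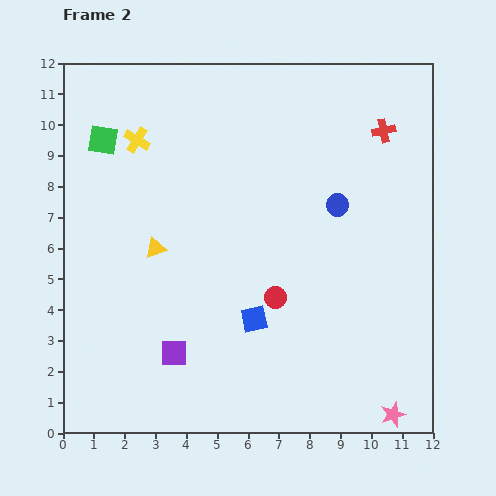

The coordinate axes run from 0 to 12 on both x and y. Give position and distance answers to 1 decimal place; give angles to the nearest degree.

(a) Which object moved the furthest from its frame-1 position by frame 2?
the red circle

(moved 4.5; next 3.2)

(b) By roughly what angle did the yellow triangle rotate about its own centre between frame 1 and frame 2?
42° counter-clockwise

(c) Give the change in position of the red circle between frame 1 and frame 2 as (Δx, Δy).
(4.5, -0.6)

The red circle was at (2.4, 5.0) in frame 1 and (6.9, 4.4) in frame 2.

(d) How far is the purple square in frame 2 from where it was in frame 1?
1.7

The purple square moved from (2.5, 1.3) to (3.6, 2.6), a distance of √(1.1² + 1.3²) ≈ 1.7.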